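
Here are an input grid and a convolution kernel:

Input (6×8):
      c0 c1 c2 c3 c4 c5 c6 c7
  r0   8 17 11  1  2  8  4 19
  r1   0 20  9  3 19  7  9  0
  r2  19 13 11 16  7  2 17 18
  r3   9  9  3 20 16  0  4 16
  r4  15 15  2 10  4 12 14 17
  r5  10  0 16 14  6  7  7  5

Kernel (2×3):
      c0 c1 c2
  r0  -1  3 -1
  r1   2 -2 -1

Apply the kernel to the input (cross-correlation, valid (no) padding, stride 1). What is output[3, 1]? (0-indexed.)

-4

The receptive field on the input at this output position is [9 3 20 / 15 2 10]. Elementwise product with the kernel and sum: 9·-1 + 3·3 + 20·-1 + 15·2 + 2·-2 + 10·-1.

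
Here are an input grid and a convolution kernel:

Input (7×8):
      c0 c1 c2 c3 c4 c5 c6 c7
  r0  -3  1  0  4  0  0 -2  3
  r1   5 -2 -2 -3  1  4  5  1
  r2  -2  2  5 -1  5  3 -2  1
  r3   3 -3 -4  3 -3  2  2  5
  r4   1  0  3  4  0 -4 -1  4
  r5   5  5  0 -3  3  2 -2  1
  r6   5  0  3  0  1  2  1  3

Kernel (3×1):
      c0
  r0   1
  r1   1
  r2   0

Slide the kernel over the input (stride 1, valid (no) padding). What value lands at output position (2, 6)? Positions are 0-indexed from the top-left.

0

The receptive field on the input at this output position is [-2 / 2 / -1]. Elementwise product with the kernel and sum: -2·1 + 2·1.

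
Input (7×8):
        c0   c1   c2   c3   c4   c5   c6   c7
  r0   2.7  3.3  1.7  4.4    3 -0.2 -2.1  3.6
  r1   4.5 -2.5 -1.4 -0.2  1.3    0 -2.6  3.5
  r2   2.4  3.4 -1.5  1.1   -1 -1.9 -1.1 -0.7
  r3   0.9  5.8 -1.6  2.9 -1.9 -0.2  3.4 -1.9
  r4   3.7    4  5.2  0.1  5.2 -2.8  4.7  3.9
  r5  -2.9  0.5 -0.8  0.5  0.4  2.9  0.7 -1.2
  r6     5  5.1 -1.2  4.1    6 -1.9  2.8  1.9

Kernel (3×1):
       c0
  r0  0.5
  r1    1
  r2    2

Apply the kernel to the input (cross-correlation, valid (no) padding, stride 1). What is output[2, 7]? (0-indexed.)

The receptive field on the input at this output position is [-0.7 / -1.9 / 3.9]. Elementwise product with the kernel and sum: -0.7·0.5 + -1.9·1 + 3.9·2.

5.55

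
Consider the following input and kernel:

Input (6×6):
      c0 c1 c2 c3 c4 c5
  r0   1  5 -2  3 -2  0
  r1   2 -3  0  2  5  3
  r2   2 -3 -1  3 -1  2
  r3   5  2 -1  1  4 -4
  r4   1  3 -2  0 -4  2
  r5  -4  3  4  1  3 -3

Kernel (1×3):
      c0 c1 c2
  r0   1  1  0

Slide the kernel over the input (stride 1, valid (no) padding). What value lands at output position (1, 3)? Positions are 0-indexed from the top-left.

7

The receptive field on the input at this output position is [2 5 3]. Elementwise product with the kernel and sum: 2·1 + 5·1.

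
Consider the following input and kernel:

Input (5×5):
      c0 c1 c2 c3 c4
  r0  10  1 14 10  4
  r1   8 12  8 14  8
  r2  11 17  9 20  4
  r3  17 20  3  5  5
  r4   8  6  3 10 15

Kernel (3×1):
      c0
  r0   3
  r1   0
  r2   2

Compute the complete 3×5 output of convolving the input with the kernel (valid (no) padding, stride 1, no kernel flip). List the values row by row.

52 37 60 70 20
58 76 30 52 34
49 63 33 80 42

Output[0,0]: The receptive field on the input at this output position is [10 / 8 / 11]. Elementwise product with the kernel and sum: 10·3 + 11·2.
Output[0,1]: The receptive field on the input at this output position is [1 / 12 / 17]. Elementwise product with the kernel and sum: 1·3 + 17·2.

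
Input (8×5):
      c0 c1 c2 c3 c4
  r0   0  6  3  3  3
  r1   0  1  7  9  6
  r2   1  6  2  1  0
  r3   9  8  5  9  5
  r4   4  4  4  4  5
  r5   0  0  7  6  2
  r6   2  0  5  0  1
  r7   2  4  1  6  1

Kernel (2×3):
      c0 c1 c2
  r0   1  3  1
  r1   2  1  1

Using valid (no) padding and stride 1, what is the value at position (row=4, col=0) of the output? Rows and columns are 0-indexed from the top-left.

27

The receptive field on the input at this output position is [4 4 4 / 0 0 7]. Elementwise product with the kernel and sum: 4·1 + 4·3 + 4·1 + 0·2 + 0·1 + 7·1.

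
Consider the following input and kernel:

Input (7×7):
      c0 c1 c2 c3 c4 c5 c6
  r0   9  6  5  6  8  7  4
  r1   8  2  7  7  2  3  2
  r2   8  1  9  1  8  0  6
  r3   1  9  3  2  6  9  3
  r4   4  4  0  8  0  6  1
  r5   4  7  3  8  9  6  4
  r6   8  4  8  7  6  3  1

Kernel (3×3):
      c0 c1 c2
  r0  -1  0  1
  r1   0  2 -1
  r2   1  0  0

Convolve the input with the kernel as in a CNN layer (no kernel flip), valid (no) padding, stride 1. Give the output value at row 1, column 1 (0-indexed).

The receptive field on the input at this output position is [2 7 7 / 1 9 1 / 9 3 2]. Elementwise product with the kernel and sum: 2·-1 + 7·1 + 9·2 + 1·-1 + 9·1.

31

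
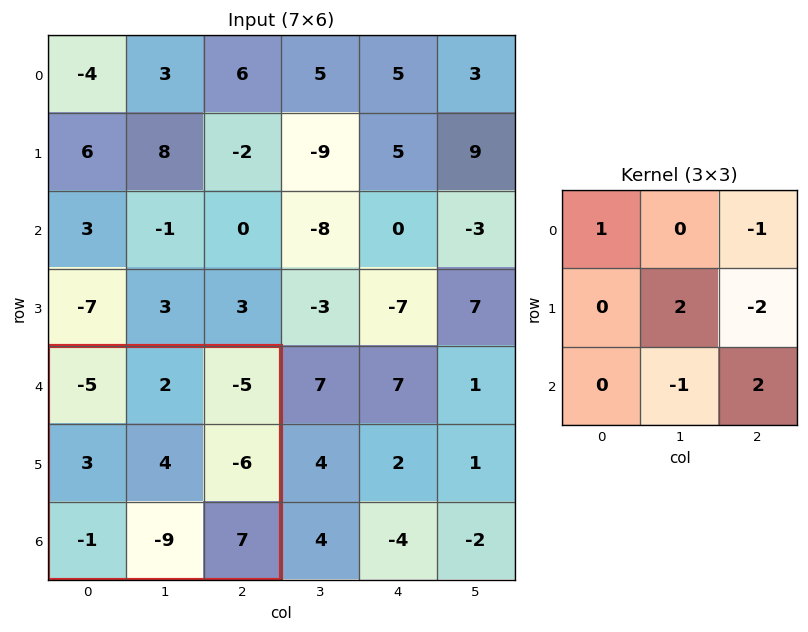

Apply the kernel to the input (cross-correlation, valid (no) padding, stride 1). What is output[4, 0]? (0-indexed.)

43

The receptive field on the input at this output position is [-5 2 -5 / 3 4 -6 / -1 -9 7]. Elementwise product with the kernel and sum: -5·1 + -5·-1 + 4·2 + -6·-2 + -9·-1 + 7·2.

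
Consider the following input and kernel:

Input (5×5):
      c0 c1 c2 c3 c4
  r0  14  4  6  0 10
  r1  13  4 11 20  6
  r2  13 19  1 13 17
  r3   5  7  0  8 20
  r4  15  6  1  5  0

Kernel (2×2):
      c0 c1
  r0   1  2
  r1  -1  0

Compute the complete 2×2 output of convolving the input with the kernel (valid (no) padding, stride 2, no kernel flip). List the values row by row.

9 -5
46 27

Output[0,0]: The receptive field on the input at this output position is [14 4 / 13 4]. Elementwise product with the kernel and sum: 14·1 + 4·2 + 13·-1.
Output[0,1]: The receptive field on the input at this output position is [6 0 / 11 20]. Elementwise product with the kernel and sum: 6·1 + 0·2 + 11·-1.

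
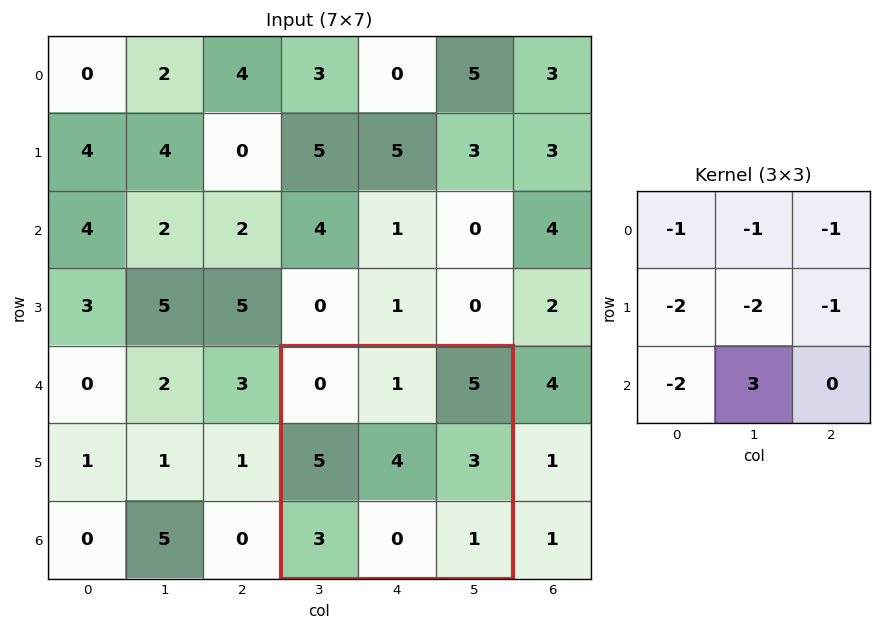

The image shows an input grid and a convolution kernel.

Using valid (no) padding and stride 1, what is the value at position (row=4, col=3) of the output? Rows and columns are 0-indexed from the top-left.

-33

The receptive field on the input at this output position is [0 1 5 / 5 4 3 / 3 0 1]. Elementwise product with the kernel and sum: 0·-1 + 1·-1 + 5·-1 + 5·-2 + 4·-2 + 3·-1 + 3·-2 + 0·3.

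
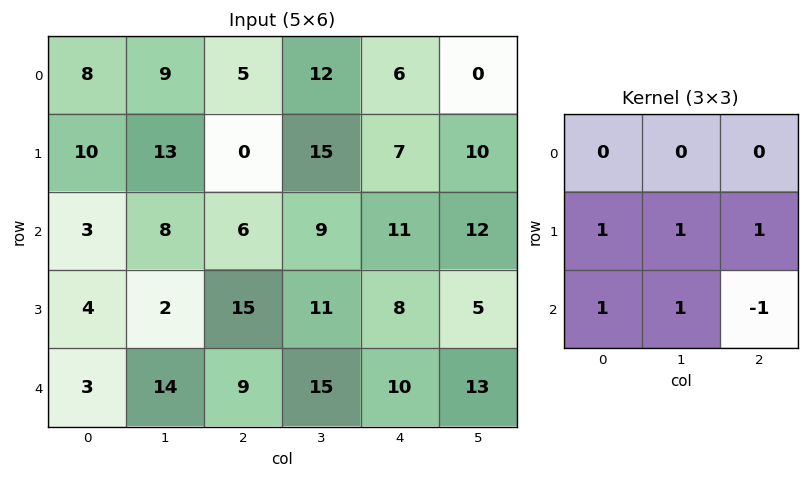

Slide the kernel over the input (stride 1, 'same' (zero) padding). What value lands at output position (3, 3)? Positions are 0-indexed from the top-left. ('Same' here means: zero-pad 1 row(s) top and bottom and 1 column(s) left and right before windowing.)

The receptive field on the zero-padded input at this output position is [6 9 11 / 15 11 8 / 9 15 10]. Elementwise product with the kernel and sum: 15·1 + 11·1 + 8·1 + 9·1 + 15·1 + 10·-1.

48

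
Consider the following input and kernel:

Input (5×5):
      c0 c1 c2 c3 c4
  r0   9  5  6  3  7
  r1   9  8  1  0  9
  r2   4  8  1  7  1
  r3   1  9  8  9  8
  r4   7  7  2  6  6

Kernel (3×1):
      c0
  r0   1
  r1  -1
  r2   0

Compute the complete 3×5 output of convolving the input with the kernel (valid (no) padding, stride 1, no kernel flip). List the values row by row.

0 -3 5 3 -2
5 0 0 -7 8
3 -1 -7 -2 -7

Output[0,0]: The receptive field on the input at this output position is [9 / 9 / 4]. Elementwise product with the kernel and sum: 9·1 + 9·-1.
Output[0,1]: The receptive field on the input at this output position is [5 / 8 / 8]. Elementwise product with the kernel and sum: 5·1 + 8·-1.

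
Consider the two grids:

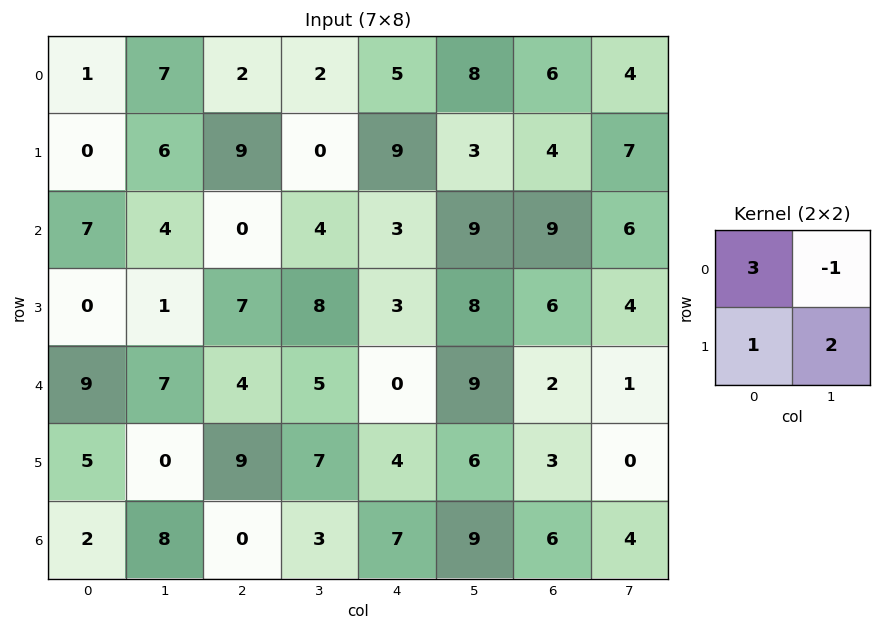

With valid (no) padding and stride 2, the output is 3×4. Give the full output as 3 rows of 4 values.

Output[0,0]: The receptive field on the input at this output position is [1 7 / 0 6]. Elementwise product with the kernel and sum: 1·3 + 7·-1 + 0·1 + 6·2.

8 13 22 32
19 19 19 35
25 30 7 8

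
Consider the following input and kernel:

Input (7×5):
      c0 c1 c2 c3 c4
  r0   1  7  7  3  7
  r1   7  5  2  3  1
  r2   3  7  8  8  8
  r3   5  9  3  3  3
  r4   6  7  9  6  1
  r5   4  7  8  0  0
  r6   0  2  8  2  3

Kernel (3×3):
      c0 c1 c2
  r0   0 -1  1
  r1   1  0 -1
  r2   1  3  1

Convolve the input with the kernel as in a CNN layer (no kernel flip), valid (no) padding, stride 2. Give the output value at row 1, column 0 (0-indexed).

39

The receptive field on the input at this output position is [3 7 8 / 5 9 3 / 6 7 9]. Elementwise product with the kernel and sum: 7·-1 + 8·1 + 5·1 + 3·-1 + 6·1 + 7·3 + 9·1.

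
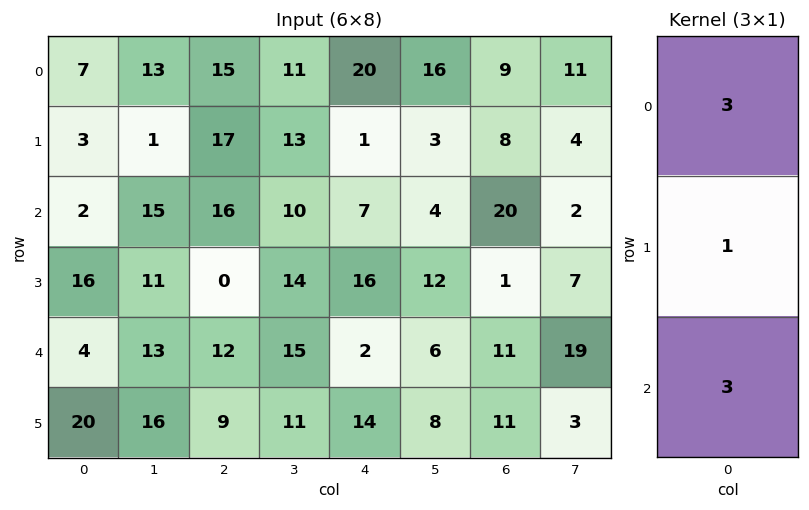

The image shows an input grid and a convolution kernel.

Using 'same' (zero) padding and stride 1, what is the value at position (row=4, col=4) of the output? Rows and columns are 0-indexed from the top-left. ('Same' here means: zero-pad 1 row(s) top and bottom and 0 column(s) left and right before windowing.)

92

The receptive field on the zero-padded input at this output position is [16 / 2 / 14]. Elementwise product with the kernel and sum: 16·3 + 2·1 + 14·3.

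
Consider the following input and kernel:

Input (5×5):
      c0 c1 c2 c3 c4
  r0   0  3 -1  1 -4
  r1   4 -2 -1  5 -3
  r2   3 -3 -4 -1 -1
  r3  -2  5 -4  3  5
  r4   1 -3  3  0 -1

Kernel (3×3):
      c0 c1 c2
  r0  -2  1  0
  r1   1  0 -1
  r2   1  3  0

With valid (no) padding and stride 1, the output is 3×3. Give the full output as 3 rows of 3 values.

2 -29 -2
10 -6 9
-15 10 1

Output[0,0]: The receptive field on the input at this output position is [0 3 -1 / 4 -2 -1 / 3 -3 -4]. Elementwise product with the kernel and sum: 0·-2 + 3·1 + 4·1 + -1·-1 + 3·1 + -3·3.
Output[0,1]: The receptive field on the input at this output position is [3 -1 1 / -2 -1 5 / -3 -4 -1]. Elementwise product with the kernel and sum: 3·-2 + -1·1 + -2·1 + 5·-1 + -3·1 + -4·3.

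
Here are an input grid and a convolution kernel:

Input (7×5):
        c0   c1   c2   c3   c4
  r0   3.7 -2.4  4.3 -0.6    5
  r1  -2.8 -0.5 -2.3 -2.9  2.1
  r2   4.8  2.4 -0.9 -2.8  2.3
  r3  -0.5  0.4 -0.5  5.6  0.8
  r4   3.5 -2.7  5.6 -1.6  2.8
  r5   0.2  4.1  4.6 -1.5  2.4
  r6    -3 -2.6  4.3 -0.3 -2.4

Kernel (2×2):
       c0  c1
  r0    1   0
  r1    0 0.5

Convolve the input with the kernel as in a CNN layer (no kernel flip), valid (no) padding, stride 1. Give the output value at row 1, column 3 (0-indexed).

-1.75

The receptive field on the input at this output position is [-2.9 2.1 / -2.8 2.3]. Elementwise product with the kernel and sum: -2.9·1 + 2.3·0.5.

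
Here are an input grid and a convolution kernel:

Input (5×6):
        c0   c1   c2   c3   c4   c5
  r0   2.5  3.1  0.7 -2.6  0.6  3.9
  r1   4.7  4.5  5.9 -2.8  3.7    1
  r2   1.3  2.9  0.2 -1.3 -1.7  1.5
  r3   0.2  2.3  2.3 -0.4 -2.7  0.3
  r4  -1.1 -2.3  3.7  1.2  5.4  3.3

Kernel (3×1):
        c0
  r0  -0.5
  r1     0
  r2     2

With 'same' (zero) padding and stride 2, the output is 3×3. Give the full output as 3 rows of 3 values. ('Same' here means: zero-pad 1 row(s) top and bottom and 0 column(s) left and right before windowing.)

Output[0,0]: The receptive field on the zero-padded input at this output position is [0 / 2.5 / 4.7]. Elementwise product with the kernel and sum: 0·-0.5 + 4.7·2.
Output[0,1]: The receptive field on the zero-padded input at this output position is [0 / 0.7 / 5.9]. Elementwise product with the kernel and sum: 0·-0.5 + 5.9·2.

9.4 11.8 7.4
-1.95 1.65 -7.25
-0.1 -1.15 1.35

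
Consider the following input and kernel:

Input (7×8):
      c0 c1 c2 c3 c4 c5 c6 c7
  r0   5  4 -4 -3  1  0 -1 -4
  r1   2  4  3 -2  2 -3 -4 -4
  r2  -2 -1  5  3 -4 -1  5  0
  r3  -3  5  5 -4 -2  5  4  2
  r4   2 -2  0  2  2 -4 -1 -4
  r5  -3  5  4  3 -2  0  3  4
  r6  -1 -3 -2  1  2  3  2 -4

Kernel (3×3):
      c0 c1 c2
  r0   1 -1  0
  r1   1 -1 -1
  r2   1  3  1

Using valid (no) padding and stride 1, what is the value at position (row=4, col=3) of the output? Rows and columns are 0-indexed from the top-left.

15

The receptive field on the input at this output position is [2 2 -4 / 3 -2 0 / 1 2 3]. Elementwise product with the kernel and sum: 2·1 + 2·-1 + 3·1 + -2·-1 + 0·-1 + 1·1 + 2·3 + 3·1.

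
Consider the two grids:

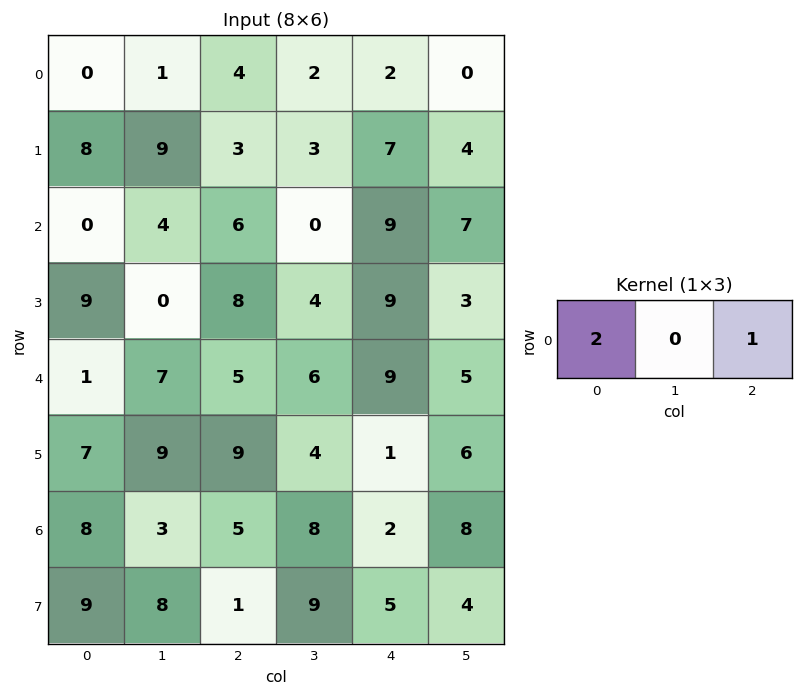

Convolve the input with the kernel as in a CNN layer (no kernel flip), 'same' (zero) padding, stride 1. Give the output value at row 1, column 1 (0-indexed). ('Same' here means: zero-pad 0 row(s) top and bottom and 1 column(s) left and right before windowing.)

The receptive field on the zero-padded input at this output position is [8 9 3]. Elementwise product with the kernel and sum: 8·2 + 3·1.

19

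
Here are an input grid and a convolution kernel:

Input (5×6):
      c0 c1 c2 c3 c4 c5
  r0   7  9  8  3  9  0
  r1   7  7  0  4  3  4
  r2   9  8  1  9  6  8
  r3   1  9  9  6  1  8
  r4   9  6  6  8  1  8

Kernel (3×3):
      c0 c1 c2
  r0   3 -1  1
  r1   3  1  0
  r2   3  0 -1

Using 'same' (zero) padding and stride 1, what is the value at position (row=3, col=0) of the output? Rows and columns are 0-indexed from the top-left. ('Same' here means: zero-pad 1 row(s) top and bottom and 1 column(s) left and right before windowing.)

-6

The receptive field on the zero-padded input at this output position is [0 9 8 / 0 1 9 / 0 9 6]. Elementwise product with the kernel and sum: 0·3 + 9·-1 + 8·1 + 0·3 + 1·1 + 0·3 + 6·-1.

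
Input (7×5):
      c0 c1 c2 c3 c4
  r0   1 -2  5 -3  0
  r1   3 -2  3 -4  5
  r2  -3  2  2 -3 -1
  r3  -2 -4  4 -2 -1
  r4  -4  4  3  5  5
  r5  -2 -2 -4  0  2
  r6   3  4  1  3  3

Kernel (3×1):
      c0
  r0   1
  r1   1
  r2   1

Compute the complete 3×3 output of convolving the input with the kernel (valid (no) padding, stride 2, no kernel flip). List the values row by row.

Output[0,0]: The receptive field on the input at this output position is [1 / 3 / -3]. Elementwise product with the kernel and sum: 1·1 + 3·1 + -3·1.

1 10 4
-9 9 3
-3 0 10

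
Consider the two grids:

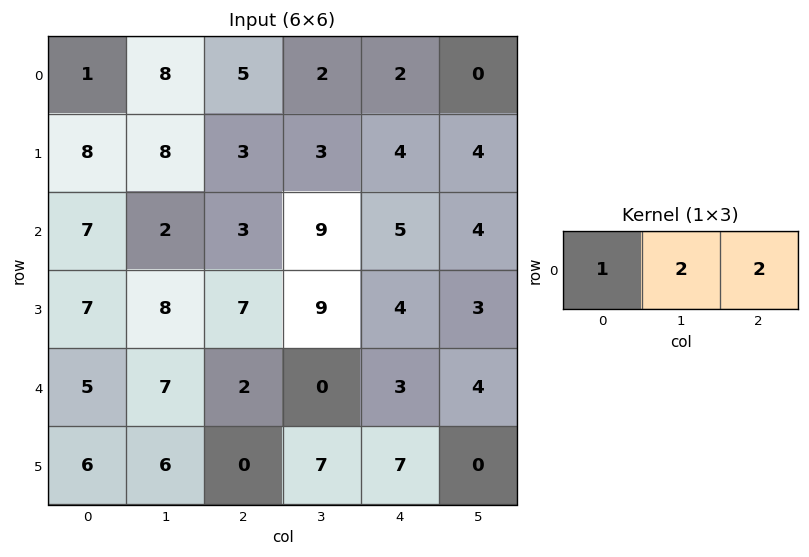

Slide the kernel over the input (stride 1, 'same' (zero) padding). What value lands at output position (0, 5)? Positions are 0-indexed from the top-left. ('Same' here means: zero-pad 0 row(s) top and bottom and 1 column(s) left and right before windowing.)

2

The receptive field on the zero-padded input at this output position is [2 0 0]. Elementwise product with the kernel and sum: 2·1 + 0·2 + 0·2.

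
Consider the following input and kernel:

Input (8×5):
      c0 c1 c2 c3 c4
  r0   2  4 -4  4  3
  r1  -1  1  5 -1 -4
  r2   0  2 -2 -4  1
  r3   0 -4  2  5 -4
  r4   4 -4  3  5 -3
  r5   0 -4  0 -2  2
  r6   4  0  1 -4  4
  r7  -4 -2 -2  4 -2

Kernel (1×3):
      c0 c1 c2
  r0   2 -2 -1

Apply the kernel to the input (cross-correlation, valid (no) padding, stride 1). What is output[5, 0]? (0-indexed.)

The receptive field on the input at this output position is [0 -4 0]. Elementwise product with the kernel and sum: 0·2 + -4·-2 + 0·-1.

8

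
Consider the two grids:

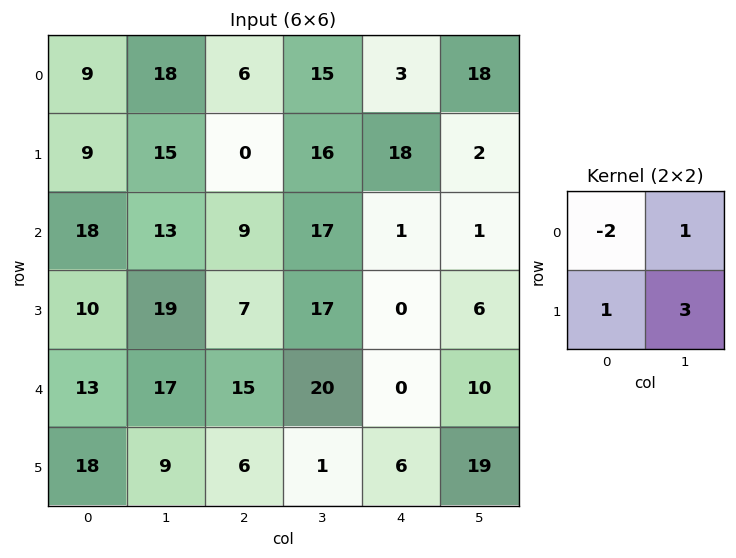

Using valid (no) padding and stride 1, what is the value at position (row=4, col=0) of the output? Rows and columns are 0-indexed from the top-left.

The receptive field on the input at this output position is [13 17 / 18 9]. Elementwise product with the kernel and sum: 13·-2 + 17·1 + 18·1 + 9·3.

36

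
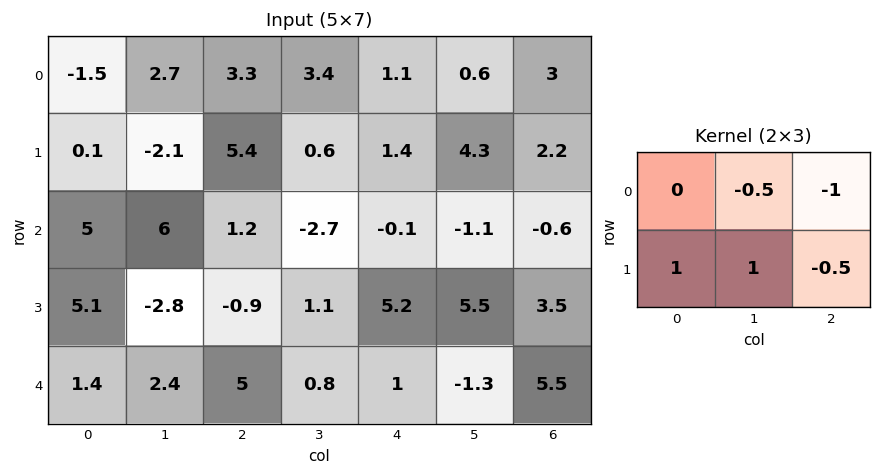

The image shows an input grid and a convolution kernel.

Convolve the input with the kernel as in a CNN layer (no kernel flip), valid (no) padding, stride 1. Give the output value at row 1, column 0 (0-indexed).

6.05

The receptive field on the input at this output position is [0.1 -2.1 5.4 / 5 6 1.2]. Elementwise product with the kernel and sum: -2.1·-0.5 + 5.4·-1 + 5·1 + 6·1 + 1.2·-0.5.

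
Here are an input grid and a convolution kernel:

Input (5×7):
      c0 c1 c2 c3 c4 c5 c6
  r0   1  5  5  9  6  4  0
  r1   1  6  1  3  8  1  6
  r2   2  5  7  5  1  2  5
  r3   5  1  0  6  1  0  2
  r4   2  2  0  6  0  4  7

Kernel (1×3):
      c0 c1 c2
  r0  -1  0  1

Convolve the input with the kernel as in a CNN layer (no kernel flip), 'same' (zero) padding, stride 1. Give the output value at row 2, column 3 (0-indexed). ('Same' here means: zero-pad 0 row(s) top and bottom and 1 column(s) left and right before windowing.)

The receptive field on the zero-padded input at this output position is [7 5 1]. Elementwise product with the kernel and sum: 7·-1 + 1·1.

-6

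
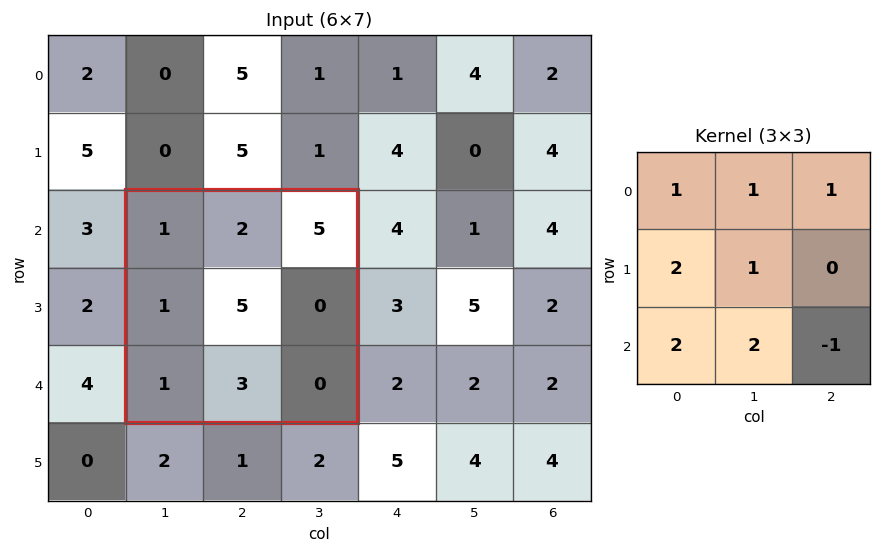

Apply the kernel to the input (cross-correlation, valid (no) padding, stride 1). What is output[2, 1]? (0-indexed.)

The receptive field on the input at this output position is [1 2 5 / 1 5 0 / 1 3 0]. Elementwise product with the kernel and sum: 1·1 + 2·1 + 5·1 + 1·2 + 5·1 + 1·2 + 3·2 + 0·-1.

23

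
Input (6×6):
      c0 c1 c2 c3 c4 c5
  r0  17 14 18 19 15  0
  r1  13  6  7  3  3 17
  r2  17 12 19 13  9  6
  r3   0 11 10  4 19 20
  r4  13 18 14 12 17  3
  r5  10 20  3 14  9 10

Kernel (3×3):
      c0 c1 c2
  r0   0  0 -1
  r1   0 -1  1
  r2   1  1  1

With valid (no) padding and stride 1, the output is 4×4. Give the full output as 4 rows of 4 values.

31 21 26 42
21 16 26 23
25 25 49 27
19 31 12 -1

Output[0,0]: The receptive field on the input at this output position is [17 14 18 / 13 6 7 / 17 12 19]. Elementwise product with the kernel and sum: 18·-1 + 6·-1 + 7·1 + 17·1 + 12·1 + 19·1.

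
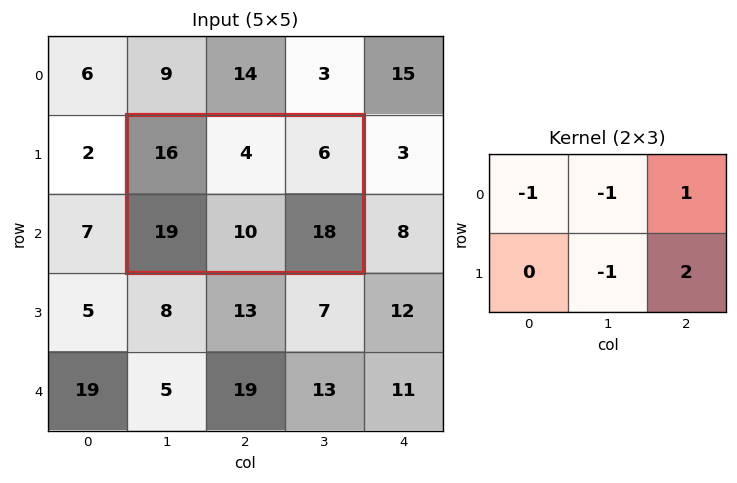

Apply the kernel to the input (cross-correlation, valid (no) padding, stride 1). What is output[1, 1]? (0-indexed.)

12

The receptive field on the input at this output position is [16 4 6 / 19 10 18]. Elementwise product with the kernel and sum: 16·-1 + 4·-1 + 6·1 + 10·-1 + 18·2.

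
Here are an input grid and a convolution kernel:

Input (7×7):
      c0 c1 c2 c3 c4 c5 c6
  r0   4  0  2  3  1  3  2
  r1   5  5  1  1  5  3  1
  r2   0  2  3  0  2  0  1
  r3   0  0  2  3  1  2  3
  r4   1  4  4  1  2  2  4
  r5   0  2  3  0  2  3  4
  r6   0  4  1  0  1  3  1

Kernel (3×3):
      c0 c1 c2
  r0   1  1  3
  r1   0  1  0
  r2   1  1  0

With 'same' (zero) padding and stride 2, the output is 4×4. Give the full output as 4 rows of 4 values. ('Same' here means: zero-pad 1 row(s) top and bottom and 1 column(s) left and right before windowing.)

Output[0,0]: The receptive field on the zero-padded input at this output position is [0 0 0 / 0 4 0 / 0 5 5]. Elementwise product with the kernel and sum: 0·1 + 0·1 + 0·3 + 4·1 + 0·1 + 5·1.
Output[0,1]: The receptive field on the zero-padded input at this output position is [0 0 0 / 0 2 3 / 5 1 1]. Elementwise product with the kernel and sum: 0·1 + 0·1 + 0·3 + 2·1 + 5·1 + 1·1.

9 8 7 6
20 14 21 10
1 20 14 16
6 6 12 8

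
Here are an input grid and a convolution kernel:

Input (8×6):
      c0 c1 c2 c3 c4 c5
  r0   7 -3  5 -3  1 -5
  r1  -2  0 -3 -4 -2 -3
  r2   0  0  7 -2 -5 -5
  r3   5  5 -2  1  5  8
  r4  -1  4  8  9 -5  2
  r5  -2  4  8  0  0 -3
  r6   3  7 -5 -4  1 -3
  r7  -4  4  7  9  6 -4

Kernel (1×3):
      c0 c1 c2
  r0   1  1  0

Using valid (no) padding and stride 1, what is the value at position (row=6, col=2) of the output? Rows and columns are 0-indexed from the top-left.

-9

The receptive field on the input at this output position is [-5 -4 1]. Elementwise product with the kernel and sum: -5·1 + -4·1.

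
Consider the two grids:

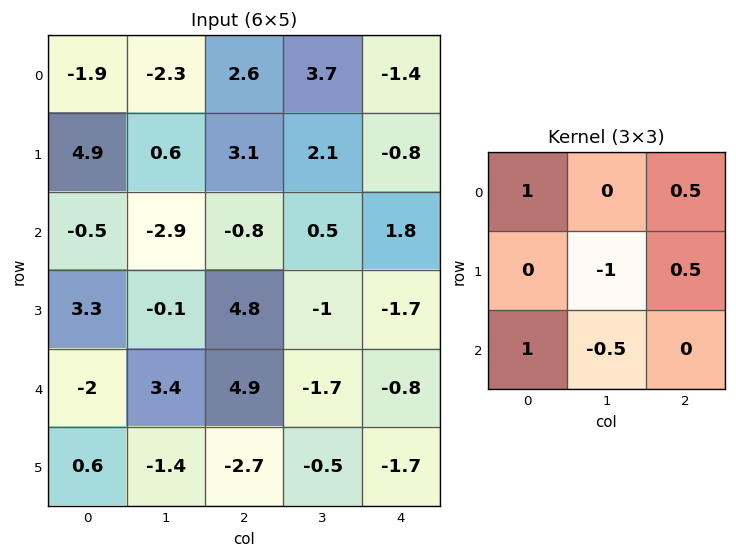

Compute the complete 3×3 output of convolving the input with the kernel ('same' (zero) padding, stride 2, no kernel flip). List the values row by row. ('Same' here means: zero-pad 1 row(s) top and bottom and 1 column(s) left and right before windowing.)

Output[0,0]: The receptive field on the zero-padded input at this output position is [0 0 0 / 0 -1.9 -2.3 / 0 4.9 0.6]. Elementwise product with the kernel and sum: 0·1 + 0·0.5 + -1.9·-1 + -2.3·0.5 + 0·1 + 4.9·-0.5.

-1.7 -1.7 3.9
-2.3 0.2 0.15
3.35 -6.4 0.15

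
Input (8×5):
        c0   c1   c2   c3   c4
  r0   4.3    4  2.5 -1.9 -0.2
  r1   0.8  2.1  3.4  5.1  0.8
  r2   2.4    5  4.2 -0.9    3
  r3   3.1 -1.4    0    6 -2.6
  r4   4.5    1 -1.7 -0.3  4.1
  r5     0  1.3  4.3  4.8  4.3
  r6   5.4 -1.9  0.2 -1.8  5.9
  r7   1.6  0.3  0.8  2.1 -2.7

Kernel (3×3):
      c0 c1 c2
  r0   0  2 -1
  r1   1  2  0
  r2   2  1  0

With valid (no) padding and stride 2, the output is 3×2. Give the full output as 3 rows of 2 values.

Output[0,0]: The receptive field on the input at this output position is [4.3 4 2.5 / 0.8 2.1 3.4 / 2.4 5 4.2]. Elementwise product with the kernel and sum: 4·2 + 2.5·-1 + 0.8·1 + 2.1·2 + 2.4·2 + 5·1.
Output[0,1]: The receptive field on the input at this output position is [2.5 -1.9 -0.2 / 3.4 5.1 0.8 / 4.2 -0.9 3]. Elementwise product with the kernel and sum: -1.9·2 + -0.2·-1 + 3.4·1 + 5.1·2 + 4.2·2 + -0.9·1.

20.3 17.5
16.1 3.5
15.2 7.8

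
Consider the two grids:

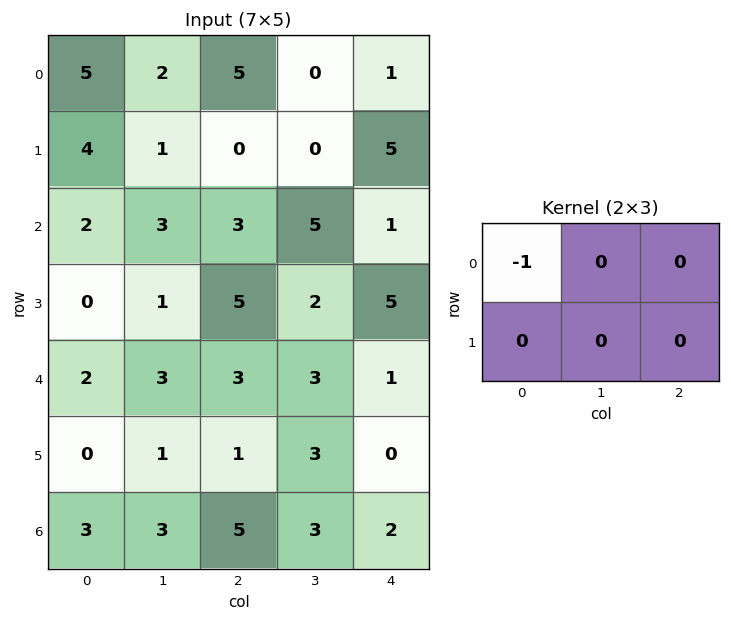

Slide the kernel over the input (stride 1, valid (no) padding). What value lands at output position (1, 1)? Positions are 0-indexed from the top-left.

The receptive field on the input at this output position is [1 0 0 / 3 3 5]. Elementwise product with the kernel and sum: 1·-1.

-1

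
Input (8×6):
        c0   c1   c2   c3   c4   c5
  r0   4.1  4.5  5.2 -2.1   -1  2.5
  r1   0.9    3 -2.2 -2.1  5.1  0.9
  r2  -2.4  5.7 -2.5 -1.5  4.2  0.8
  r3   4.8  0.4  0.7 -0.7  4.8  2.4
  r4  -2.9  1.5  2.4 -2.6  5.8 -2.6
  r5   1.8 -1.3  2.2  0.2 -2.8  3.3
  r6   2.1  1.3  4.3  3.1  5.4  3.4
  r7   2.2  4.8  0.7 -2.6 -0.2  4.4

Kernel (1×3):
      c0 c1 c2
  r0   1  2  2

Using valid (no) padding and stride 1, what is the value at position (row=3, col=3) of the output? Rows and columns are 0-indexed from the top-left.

13.7

The receptive field on the input at this output position is [-0.7 4.8 2.4]. Elementwise product with the kernel and sum: -0.7·1 + 4.8·2 + 2.4·2.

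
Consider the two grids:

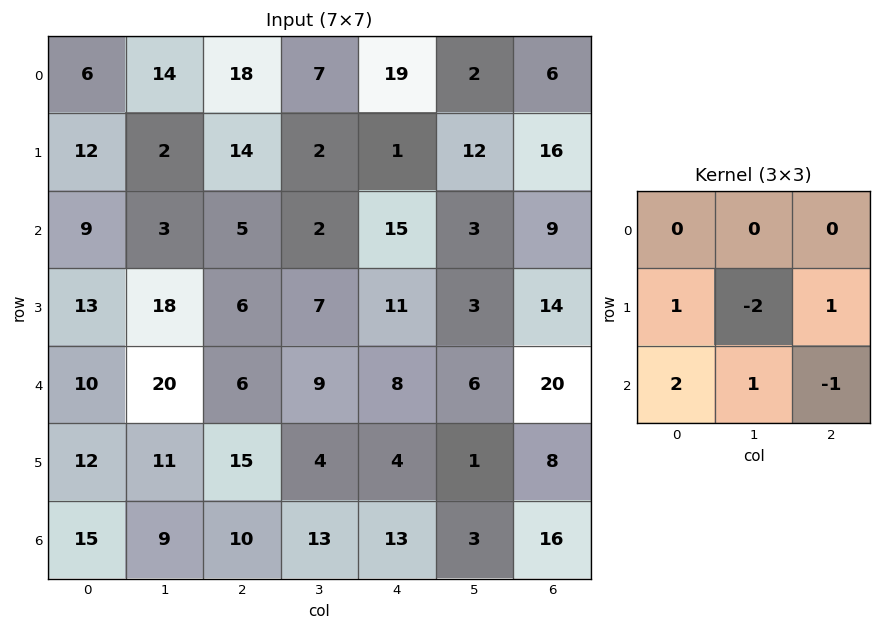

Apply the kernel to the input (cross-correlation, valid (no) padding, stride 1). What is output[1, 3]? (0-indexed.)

The receptive field on the input at this output position is [2 1 12 / 2 15 3 / 7 11 3]. Elementwise product with the kernel and sum: 2·1 + 15·-2 + 3·1 + 7·2 + 11·1 + 3·-1.

-3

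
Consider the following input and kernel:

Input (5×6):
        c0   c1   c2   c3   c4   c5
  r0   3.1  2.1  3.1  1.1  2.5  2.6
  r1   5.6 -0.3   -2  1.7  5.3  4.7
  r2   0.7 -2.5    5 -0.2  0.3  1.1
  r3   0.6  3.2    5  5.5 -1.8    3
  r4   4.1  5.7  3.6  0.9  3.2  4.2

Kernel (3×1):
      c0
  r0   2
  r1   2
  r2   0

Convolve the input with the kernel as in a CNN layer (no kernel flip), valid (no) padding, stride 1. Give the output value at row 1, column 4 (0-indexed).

The receptive field on the input at this output position is [5.3 / 0.3 / -1.8]. Elementwise product with the kernel and sum: 5.3·2 + 0.3·2.

11.2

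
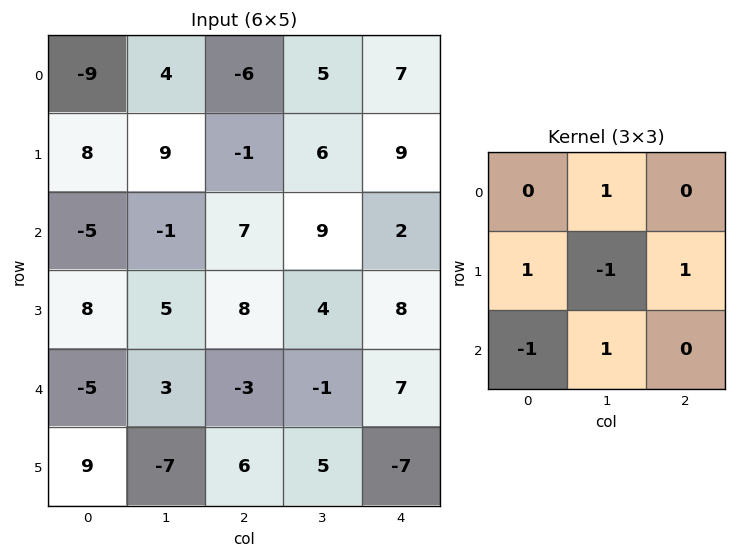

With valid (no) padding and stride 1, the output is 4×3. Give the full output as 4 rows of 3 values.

Output[0,0]: The receptive field on the input at this output position is [-9 4 -6 / 8 9 -1 / -5 -1 7]. Elementwise product with the kernel and sum: 4·1 + 8·1 + 9·-1 + -1·1 + -5·-1 + -1·1.

6 18 9
9 3 2
18 2 23
-22 26 8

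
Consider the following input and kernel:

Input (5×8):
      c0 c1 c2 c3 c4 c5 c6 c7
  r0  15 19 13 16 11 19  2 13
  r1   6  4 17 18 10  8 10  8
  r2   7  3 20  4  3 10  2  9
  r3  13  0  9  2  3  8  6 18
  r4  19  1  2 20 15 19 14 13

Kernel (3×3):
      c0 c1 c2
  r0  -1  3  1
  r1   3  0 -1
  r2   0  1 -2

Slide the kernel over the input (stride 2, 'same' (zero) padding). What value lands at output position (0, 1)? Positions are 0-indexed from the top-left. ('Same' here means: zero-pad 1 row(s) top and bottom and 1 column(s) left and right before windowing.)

22

The receptive field on the zero-padded input at this output position is [0 0 0 / 19 13 16 / 4 17 18]. Elementwise product with the kernel and sum: 0·-1 + 0·3 + 0·1 + 19·3 + 16·-1 + 17·1 + 18·-2.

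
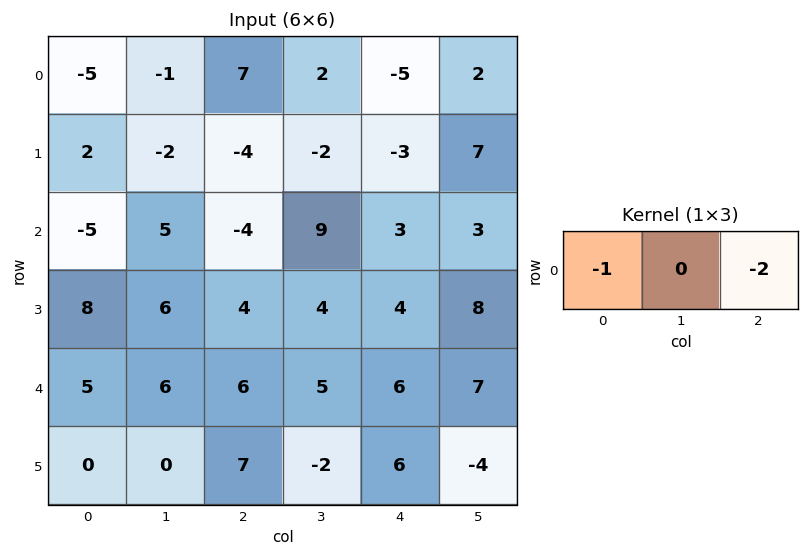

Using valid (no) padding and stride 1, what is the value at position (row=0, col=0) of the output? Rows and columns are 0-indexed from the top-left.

-9

The receptive field on the input at this output position is [-5 -1 7]. Elementwise product with the kernel and sum: -5·-1 + 7·-2.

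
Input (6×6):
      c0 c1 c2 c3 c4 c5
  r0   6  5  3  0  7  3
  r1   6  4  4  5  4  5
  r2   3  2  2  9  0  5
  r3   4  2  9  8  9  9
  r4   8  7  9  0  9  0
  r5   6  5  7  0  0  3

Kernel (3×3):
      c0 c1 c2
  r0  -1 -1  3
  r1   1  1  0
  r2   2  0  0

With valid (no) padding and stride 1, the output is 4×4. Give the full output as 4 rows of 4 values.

14 4 31 29
15 15 32 31
23 48 24 23
48 39 33 19

Output[0,0]: The receptive field on the input at this output position is [6 5 3 / 6 4 4 / 3 2 2]. Elementwise product with the kernel and sum: 6·-1 + 5·-1 + 3·3 + 6·1 + 4·1 + 3·2.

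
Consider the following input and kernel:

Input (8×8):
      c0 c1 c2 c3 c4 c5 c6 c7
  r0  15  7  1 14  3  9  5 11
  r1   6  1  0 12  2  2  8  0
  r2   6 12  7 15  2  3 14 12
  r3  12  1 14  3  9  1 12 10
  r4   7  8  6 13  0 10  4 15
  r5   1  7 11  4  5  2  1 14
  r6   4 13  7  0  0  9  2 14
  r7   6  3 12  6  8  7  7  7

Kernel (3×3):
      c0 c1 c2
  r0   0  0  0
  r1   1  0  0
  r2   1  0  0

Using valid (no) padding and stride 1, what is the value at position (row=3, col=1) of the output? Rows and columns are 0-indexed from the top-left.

The receptive field on the input at this output position is [1 14 3 / 8 6 13 / 7 11 4]. Elementwise product with the kernel and sum: 8·1 + 7·1.

15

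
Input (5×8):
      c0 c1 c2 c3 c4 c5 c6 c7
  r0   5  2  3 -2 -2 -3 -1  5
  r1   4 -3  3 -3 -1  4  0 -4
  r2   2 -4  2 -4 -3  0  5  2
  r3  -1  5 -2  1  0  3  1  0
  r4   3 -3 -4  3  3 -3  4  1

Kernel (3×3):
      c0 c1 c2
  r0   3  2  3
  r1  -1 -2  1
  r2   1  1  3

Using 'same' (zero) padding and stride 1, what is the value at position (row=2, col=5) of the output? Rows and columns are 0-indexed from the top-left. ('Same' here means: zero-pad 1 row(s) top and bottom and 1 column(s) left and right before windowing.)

19

The receptive field on the zero-padded input at this output position is [-1 4 0 / -3 0 5 / 0 3 1]. Elementwise product with the kernel and sum: -1·3 + 4·2 + 0·3 + -3·-1 + 0·-2 + 5·1 + 0·1 + 3·1 + 1·3.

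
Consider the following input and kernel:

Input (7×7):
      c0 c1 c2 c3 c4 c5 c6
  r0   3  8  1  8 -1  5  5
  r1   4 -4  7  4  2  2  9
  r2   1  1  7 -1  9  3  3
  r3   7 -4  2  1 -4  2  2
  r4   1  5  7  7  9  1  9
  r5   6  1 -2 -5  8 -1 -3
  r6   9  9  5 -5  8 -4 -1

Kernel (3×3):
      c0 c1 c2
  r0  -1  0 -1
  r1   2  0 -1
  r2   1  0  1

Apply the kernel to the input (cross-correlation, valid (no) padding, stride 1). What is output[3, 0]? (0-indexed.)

The receptive field on the input at this output position is [7 -4 2 / 1 5 7 / 6 1 -2]. Elementwise product with the kernel and sum: 7·-1 + 2·-1 + 1·2 + 7·-1 + 6·1 + -2·1.

-10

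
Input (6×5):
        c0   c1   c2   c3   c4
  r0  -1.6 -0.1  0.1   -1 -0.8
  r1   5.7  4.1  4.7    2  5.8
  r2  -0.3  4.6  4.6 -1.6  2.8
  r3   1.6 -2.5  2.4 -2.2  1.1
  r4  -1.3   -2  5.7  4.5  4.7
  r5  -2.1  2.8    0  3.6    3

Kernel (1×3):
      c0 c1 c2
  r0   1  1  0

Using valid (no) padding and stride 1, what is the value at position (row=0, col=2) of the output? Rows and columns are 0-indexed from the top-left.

The receptive field on the input at this output position is [0.1 -1 -0.8]. Elementwise product with the kernel and sum: 0.1·1 + -1·1.

-0.9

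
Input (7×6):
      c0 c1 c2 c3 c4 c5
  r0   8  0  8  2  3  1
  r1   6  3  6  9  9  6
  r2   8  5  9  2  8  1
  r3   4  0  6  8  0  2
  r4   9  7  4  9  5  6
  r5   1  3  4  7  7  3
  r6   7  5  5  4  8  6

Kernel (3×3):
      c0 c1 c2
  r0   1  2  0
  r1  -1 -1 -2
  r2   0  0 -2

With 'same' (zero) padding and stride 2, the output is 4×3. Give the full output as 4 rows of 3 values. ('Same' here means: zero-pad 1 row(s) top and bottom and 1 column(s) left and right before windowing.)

-14 -30 -19
-6 -19 11
-21 -31 -24
-15 -7 -3

Output[0,0]: The receptive field on the zero-padded input at this output position is [0 0 0 / 0 8 0 / 0 6 3]. Elementwise product with the kernel and sum: 0·1 + 0·2 + 0·-1 + 8·-1 + 0·-2 + 3·-2.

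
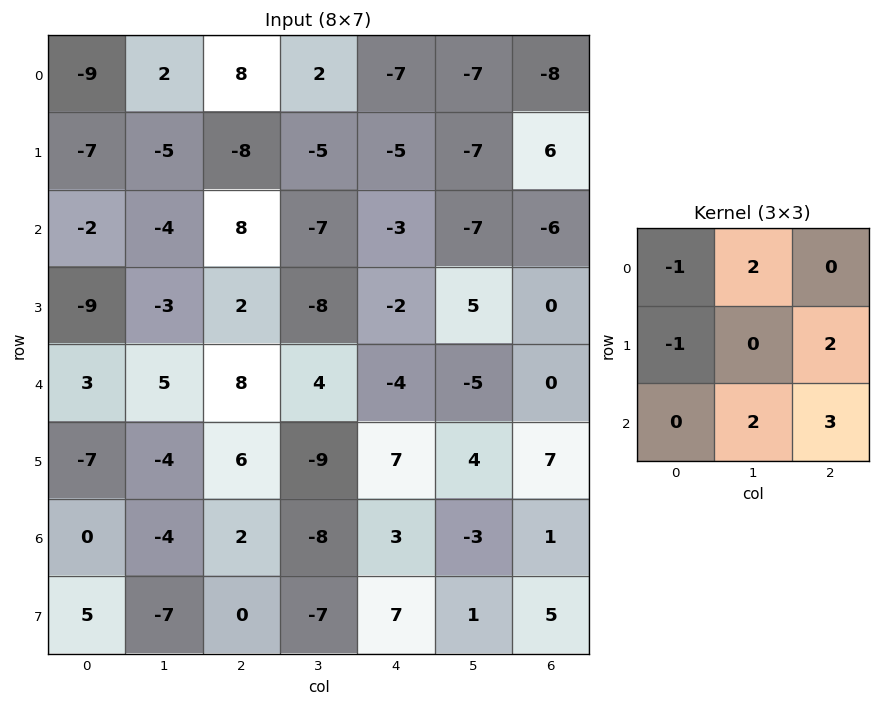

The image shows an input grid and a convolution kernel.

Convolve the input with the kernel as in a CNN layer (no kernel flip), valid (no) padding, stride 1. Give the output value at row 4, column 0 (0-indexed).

24

The receptive field on the input at this output position is [3 5 8 / -7 -4 6 / 0 -4 2]. Elementwise product with the kernel and sum: 3·-1 + 5·2 + -7·-1 + 6·2 + -4·2 + 2·3.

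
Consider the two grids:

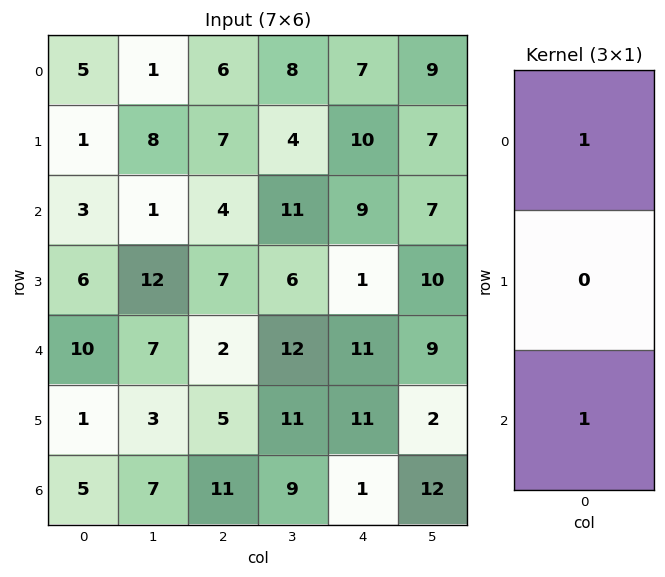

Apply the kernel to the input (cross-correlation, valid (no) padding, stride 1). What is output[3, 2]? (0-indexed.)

The receptive field on the input at this output position is [7 / 2 / 5]. Elementwise product with the kernel and sum: 7·1 + 5·1.

12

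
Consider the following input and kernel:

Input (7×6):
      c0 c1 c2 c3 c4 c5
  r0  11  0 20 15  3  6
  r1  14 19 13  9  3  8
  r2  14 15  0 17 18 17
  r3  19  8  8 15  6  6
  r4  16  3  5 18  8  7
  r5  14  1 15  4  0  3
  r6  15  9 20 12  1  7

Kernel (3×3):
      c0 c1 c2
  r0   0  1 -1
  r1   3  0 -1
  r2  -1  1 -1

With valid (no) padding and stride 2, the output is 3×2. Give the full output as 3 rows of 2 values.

10 47
46 22
-1 46

Output[0,0]: The receptive field on the input at this output position is [11 0 20 / 14 19 13 / 14 15 0]. Elementwise product with the kernel and sum: 0·1 + 20·-1 + 14·3 + 13·-1 + 14·-1 + 15·1 + 0·-1.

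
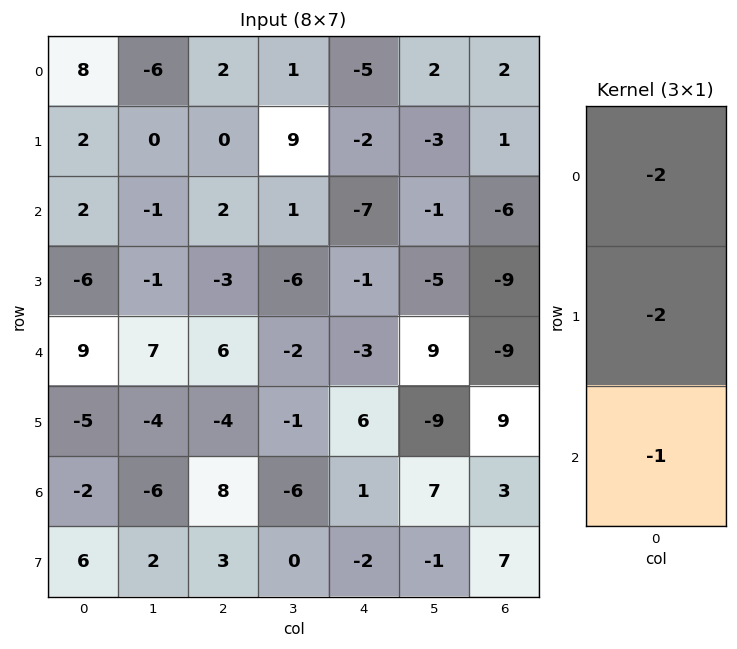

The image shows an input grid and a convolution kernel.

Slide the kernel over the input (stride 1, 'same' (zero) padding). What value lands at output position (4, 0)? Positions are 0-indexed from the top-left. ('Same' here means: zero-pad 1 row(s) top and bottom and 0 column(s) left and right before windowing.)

The receptive field on the zero-padded input at this output position is [-6 / 9 / -5]. Elementwise product with the kernel and sum: -6·-2 + 9·-2 + -5·-1.

-1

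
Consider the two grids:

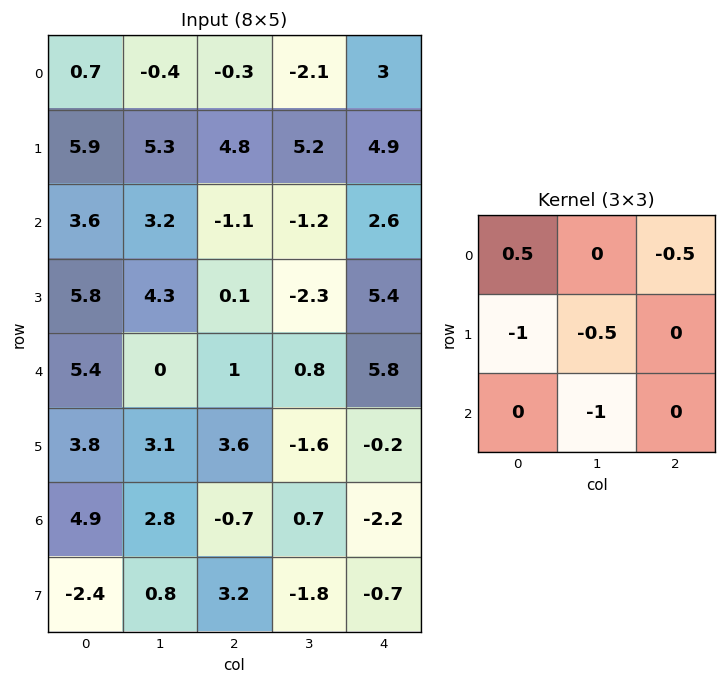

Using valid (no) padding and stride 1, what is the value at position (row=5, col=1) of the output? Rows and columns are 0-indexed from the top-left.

-3.3

The receptive field on the input at this output position is [3.1 3.6 -1.6 / 2.8 -0.7 0.7 / 0.8 3.2 -1.8]. Elementwise product with the kernel and sum: 3.1·0.5 + -1.6·-0.5 + 2.8·-1 + -0.7·-0.5 + 3.2·-1.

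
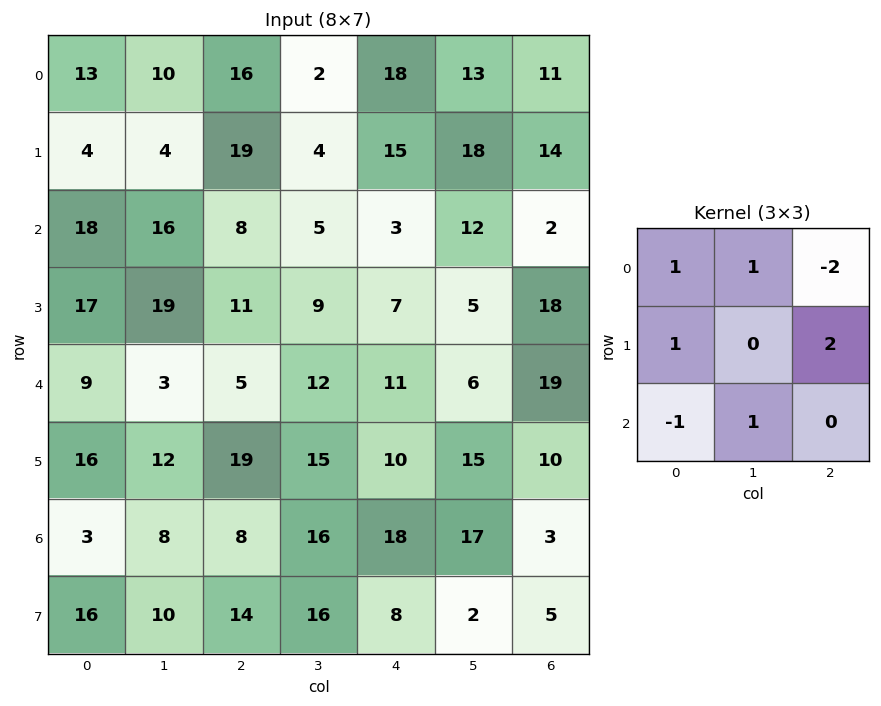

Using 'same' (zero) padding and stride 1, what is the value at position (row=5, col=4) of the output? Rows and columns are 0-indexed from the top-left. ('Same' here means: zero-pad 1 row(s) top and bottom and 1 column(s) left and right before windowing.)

The receptive field on the zero-padded input at this output position is [12 11 6 / 15 10 15 / 16 18 17]. Elementwise product with the kernel and sum: 12·1 + 11·1 + 6·-2 + 15·1 + 15·2 + 16·-1 + 18·1.

58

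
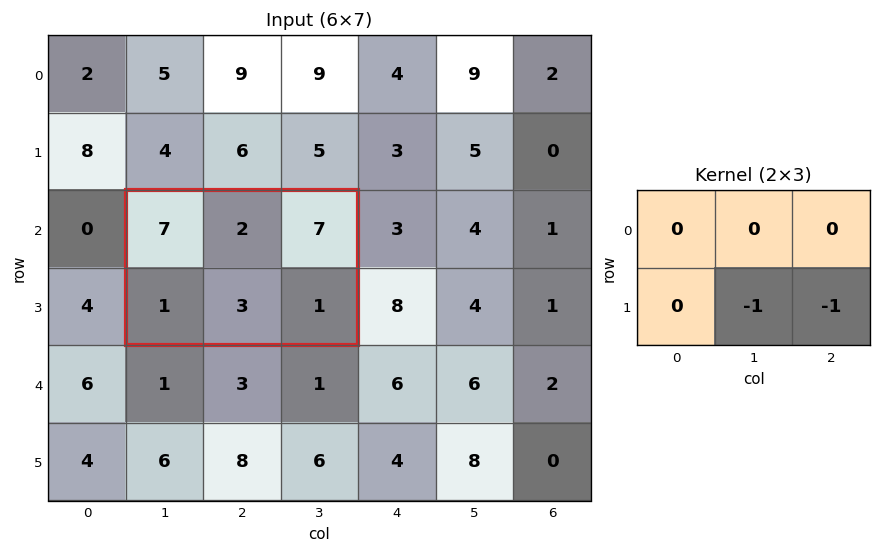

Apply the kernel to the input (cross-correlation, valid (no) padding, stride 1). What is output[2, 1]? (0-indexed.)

-4

The receptive field on the input at this output position is [7 2 7 / 1 3 1]. Elementwise product with the kernel and sum: 3·-1 + 1·-1.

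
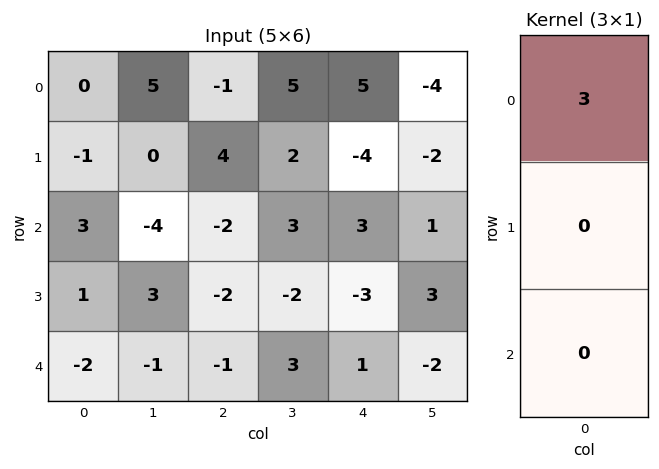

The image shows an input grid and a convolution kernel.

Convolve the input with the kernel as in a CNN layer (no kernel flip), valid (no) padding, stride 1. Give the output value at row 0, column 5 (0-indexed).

The receptive field on the input at this output position is [-4 / -2 / 1]. Elementwise product with the kernel and sum: -4·3.

-12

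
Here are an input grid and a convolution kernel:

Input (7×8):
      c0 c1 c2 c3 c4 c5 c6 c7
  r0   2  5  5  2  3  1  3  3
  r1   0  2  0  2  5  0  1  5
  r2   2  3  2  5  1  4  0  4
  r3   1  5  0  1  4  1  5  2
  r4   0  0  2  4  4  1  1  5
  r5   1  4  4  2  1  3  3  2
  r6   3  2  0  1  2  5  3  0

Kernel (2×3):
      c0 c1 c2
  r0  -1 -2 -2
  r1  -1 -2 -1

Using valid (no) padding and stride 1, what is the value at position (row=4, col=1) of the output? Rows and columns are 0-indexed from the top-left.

-26

The receptive field on the input at this output position is [0 2 4 / 4 4 2]. Elementwise product with the kernel and sum: 0·-1 + 2·-2 + 4·-2 + 4·-1 + 4·-2 + 2·-1.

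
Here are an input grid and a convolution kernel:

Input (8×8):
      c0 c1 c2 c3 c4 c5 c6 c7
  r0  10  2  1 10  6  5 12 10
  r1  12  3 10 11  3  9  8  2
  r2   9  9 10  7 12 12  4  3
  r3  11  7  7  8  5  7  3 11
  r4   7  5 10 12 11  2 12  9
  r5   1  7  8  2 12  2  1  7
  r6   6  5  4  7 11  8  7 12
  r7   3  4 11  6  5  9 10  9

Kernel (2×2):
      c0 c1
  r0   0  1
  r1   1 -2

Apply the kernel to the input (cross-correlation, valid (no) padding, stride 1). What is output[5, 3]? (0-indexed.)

-3

The receptive field on the input at this output position is [2 12 / 7 11]. Elementwise product with the kernel and sum: 12·1 + 7·1 + 11·-2.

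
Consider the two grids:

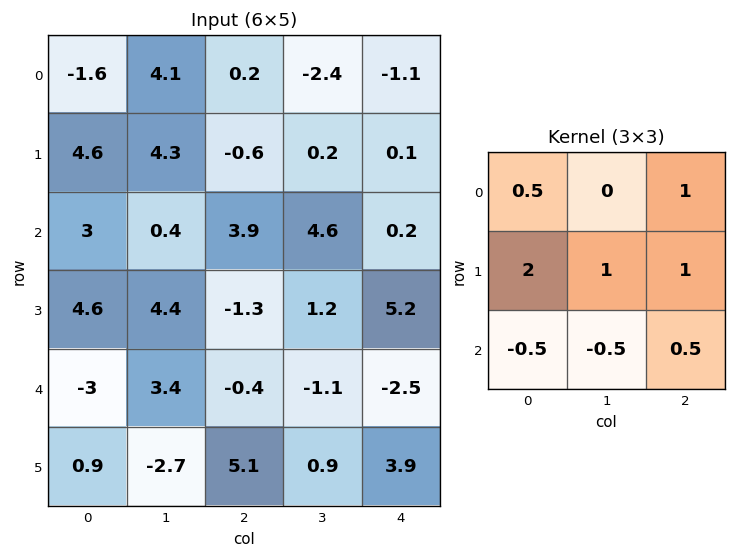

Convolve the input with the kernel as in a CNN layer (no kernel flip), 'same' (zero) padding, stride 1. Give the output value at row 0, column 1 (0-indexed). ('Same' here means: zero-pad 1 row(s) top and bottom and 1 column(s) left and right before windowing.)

-3.65

The receptive field on the zero-padded input at this output position is [0 0 0 / -1.6 4.1 0.2 / 4.6 4.3 -0.6]. Elementwise product with the kernel and sum: 0·0.5 + 0·1 + -1.6·2 + 4.1·1 + 0.2·1 + 4.6·-0.5 + 4.3·-0.5 + -0.6·0.5.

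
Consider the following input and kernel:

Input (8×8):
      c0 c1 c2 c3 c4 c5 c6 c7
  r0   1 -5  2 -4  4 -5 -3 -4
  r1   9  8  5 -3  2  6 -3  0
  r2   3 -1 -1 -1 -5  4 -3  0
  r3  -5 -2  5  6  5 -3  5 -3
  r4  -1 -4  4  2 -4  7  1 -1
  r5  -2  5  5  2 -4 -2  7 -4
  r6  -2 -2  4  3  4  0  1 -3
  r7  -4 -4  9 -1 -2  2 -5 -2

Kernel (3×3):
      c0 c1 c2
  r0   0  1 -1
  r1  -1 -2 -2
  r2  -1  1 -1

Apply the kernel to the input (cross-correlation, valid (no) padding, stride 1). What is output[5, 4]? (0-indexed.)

-6

The receptive field on the input at this output position is [-4 -2 7 / 4 0 1 / -2 2 -5]. Elementwise product with the kernel and sum: -2·1 + 7·-1 + 4·-1 + 0·-2 + 1·-2 + -2·-1 + 2·1 + -5·-1.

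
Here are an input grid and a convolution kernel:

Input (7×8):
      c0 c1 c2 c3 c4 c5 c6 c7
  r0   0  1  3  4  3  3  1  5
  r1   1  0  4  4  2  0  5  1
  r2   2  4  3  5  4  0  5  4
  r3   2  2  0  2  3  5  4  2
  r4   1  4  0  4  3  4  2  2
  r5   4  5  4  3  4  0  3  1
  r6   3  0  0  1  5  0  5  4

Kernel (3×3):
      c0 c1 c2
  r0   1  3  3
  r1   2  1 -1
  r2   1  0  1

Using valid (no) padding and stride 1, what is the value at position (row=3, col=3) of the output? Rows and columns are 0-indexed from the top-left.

The receptive field on the input at this output position is [2 3 5 / 4 3 4 / 3 4 0]. Elementwise product with the kernel and sum: 2·1 + 3·3 + 5·3 + 4·2 + 3·1 + 4·-1 + 3·1 + 0·1.

36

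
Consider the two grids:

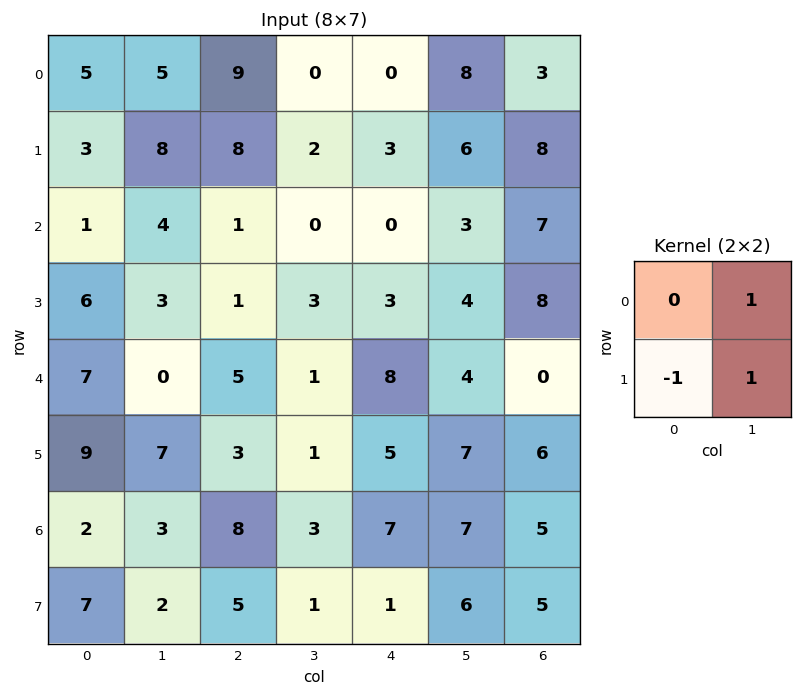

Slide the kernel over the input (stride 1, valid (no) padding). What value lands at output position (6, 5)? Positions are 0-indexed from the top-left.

The receptive field on the input at this output position is [7 5 / 6 5]. Elementwise product with the kernel and sum: 5·1 + 6·-1 + 5·1.

4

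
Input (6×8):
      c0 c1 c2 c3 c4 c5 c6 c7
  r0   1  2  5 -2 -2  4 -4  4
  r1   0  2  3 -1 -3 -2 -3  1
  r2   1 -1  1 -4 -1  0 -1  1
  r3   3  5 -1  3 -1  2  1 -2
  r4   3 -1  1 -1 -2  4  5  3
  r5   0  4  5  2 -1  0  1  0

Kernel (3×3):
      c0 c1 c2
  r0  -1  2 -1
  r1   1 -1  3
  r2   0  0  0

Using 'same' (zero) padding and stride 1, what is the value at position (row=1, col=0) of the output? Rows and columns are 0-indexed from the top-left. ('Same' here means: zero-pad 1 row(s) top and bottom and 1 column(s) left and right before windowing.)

6

The receptive field on the zero-padded input at this output position is [0 1 2 / 0 0 2 / 0 1 -1]. Elementwise product with the kernel and sum: 0·-1 + 1·2 + 2·-1 + 0·1 + 0·-1 + 2·3.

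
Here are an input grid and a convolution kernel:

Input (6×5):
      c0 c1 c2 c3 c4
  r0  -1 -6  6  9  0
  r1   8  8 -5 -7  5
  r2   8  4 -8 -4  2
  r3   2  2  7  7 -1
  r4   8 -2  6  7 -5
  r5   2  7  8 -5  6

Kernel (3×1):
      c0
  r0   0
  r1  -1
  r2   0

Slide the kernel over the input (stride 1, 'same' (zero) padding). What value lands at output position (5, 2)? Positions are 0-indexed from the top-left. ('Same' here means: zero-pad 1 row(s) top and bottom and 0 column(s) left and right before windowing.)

-8

The receptive field on the zero-padded input at this output position is [6 / 8 / 0]. Elementwise product with the kernel and sum: 8·-1.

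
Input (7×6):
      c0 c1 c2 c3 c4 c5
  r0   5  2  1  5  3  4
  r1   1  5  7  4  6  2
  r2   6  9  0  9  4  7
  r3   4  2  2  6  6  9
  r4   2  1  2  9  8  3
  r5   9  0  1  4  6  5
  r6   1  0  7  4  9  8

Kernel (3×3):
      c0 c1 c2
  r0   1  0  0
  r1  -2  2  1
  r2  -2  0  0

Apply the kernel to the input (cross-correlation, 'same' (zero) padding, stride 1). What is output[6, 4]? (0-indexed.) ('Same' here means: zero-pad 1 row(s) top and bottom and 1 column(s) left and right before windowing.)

The receptive field on the zero-padded input at this output position is [4 6 5 / 4 9 8 / 0 0 0]. Elementwise product with the kernel and sum: 4·1 + 4·-2 + 9·2 + 8·1 + 0·-2.

22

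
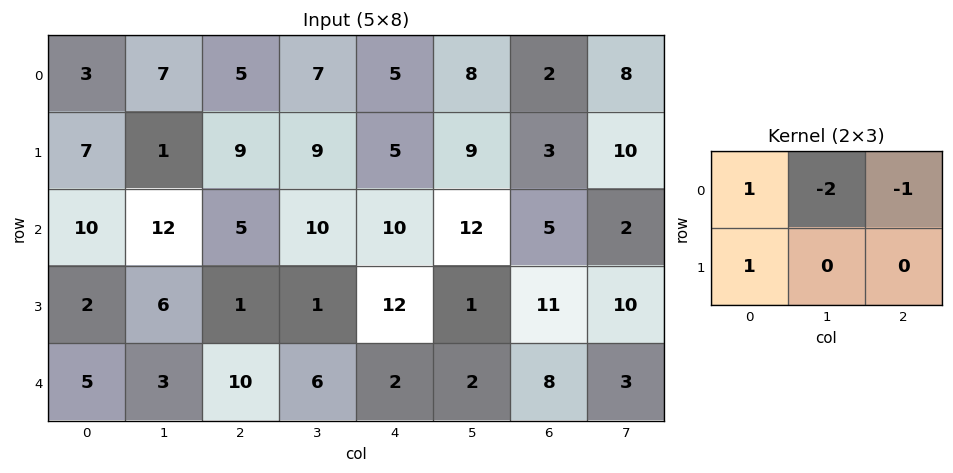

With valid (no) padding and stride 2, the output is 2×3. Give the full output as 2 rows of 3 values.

-9 -5 -8
-17 -24 -7

Output[0,0]: The receptive field on the input at this output position is [3 7 5 / 7 1 9]. Elementwise product with the kernel and sum: 3·1 + 7·-2 + 5·-1 + 7·1.
Output[0,1]: The receptive field on the input at this output position is [5 7 5 / 9 9 5]. Elementwise product with the kernel and sum: 5·1 + 7·-2 + 5·-1 + 9·1.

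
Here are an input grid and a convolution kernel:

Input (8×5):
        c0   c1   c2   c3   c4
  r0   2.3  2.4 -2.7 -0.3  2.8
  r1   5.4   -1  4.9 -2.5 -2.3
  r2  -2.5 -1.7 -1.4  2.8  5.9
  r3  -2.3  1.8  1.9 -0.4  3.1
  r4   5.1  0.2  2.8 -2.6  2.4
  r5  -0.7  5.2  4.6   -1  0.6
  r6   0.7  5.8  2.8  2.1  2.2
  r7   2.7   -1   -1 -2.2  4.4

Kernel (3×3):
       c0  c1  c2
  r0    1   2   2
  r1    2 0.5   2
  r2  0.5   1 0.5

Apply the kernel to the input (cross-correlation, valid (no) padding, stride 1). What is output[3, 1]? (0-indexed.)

8.1

The receptive field on the input at this output position is [1.8 1.9 -0.4 / 0.2 2.8 -2.6 / 5.2 4.6 -1]. Elementwise product with the kernel and sum: 1.8·1 + 1.9·2 + -0.4·2 + 0.2·2 + 2.8·0.5 + -2.6·2 + 5.2·0.5 + 4.6·1 + -1·0.5.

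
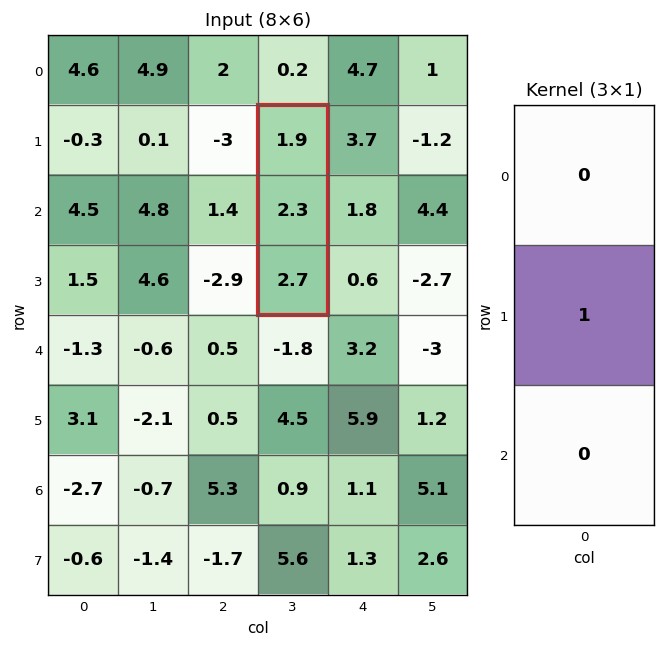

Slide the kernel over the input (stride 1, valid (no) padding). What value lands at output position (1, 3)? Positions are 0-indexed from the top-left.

The receptive field on the input at this output position is [1.9 / 2.3 / 2.7]. Elementwise product with the kernel and sum: 2.3·1.

2.3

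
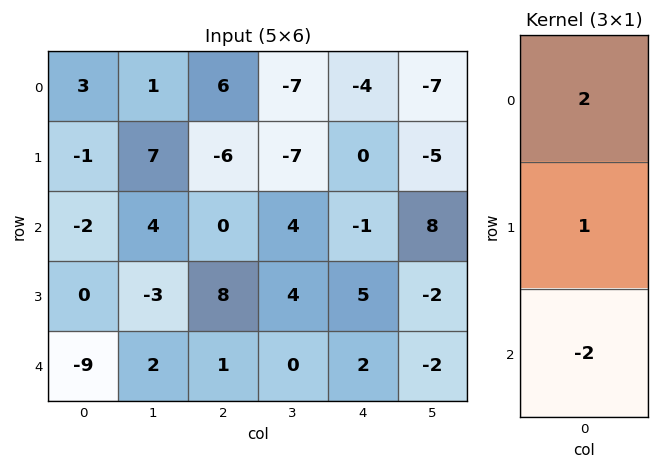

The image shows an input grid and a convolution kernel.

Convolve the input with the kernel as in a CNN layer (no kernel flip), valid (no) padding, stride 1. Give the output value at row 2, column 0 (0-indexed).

The receptive field on the input at this output position is [-2 / 0 / -9]. Elementwise product with the kernel and sum: -2·2 + 0·1 + -9·-2.

14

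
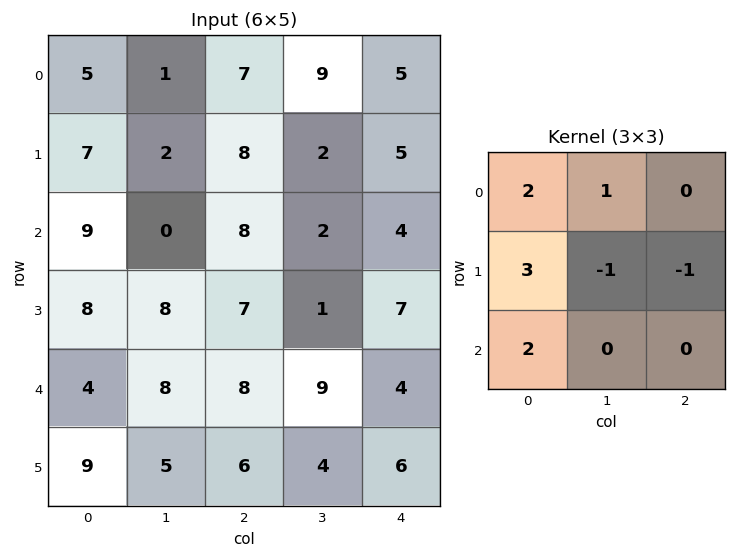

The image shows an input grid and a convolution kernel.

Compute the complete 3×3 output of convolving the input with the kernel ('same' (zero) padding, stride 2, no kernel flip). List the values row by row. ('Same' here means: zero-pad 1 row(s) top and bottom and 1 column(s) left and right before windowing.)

-6 -9 26
-2 18 13
-4 40 40

Output[0,0]: The receptive field on the zero-padded input at this output position is [0 0 0 / 0 5 1 / 0 7 2]. Elementwise product with the kernel and sum: 0·2 + 0·1 + 0·3 + 5·-1 + 1·-1 + 0·2.
Output[0,1]: The receptive field on the zero-padded input at this output position is [0 0 0 / 1 7 9 / 2 8 2]. Elementwise product with the kernel and sum: 0·2 + 0·1 + 1·3 + 7·-1 + 9·-1 + 2·2.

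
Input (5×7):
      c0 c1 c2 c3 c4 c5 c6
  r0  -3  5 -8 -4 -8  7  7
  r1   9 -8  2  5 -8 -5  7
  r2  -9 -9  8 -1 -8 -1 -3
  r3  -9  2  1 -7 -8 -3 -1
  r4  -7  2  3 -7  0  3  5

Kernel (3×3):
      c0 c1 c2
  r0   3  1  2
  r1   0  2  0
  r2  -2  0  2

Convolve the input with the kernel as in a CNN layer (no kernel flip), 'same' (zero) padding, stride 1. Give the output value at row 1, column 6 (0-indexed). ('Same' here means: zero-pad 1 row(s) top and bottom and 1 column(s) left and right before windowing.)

44

The receptive field on the zero-padded input at this output position is [7 7 0 / -5 7 0 / -1 -3 0]. Elementwise product with the kernel and sum: 7·3 + 7·1 + 0·2 + 7·2 + -1·-2 + 0·2.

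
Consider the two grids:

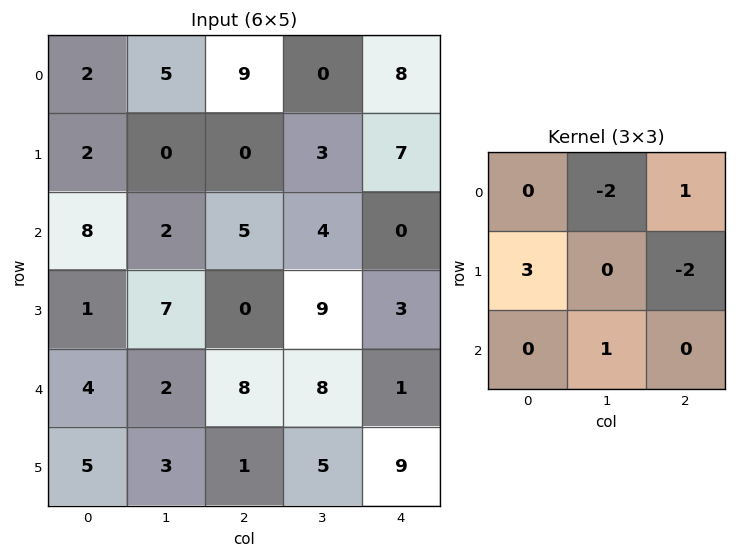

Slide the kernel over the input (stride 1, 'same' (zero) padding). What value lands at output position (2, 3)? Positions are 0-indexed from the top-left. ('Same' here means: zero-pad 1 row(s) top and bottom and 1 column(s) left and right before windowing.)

25

The receptive field on the zero-padded input at this output position is [0 3 7 / 5 4 0 / 0 9 3]. Elementwise product with the kernel and sum: 3·-2 + 7·1 + 5·3 + 0·-2 + 9·1.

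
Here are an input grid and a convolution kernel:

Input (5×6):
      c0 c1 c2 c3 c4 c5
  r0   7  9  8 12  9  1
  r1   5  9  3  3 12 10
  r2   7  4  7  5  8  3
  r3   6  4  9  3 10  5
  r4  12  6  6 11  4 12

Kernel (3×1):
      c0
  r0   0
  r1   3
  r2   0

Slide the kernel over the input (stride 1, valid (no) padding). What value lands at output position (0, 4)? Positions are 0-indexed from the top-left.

36

The receptive field on the input at this output position is [9 / 12 / 8]. Elementwise product with the kernel and sum: 12·3.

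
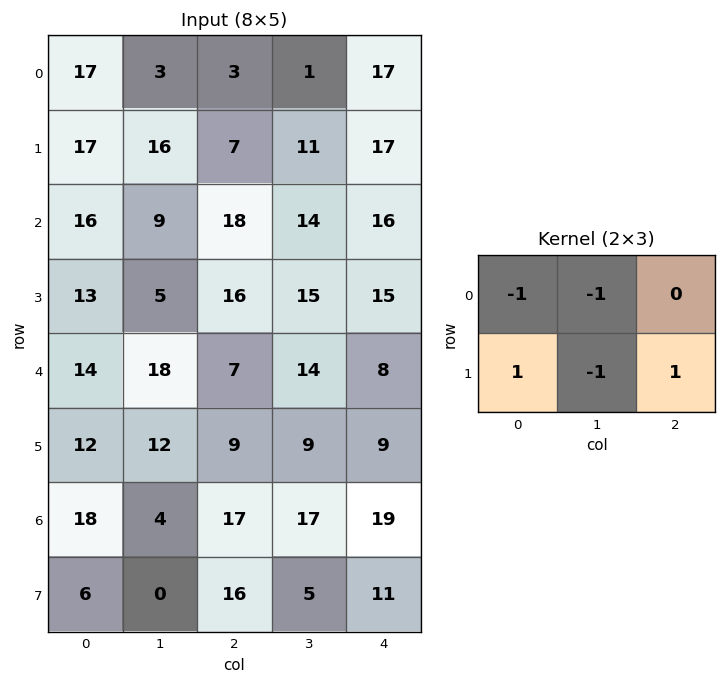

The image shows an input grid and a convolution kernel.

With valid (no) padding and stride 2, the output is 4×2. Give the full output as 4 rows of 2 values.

Output[0,0]: The receptive field on the input at this output position is [17 3 3 / 17 16 7]. Elementwise product with the kernel and sum: 17·-1 + 3·-1 + 17·1 + 16·-1 + 7·1.

-12 9
-1 -16
-23 -12
0 -12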